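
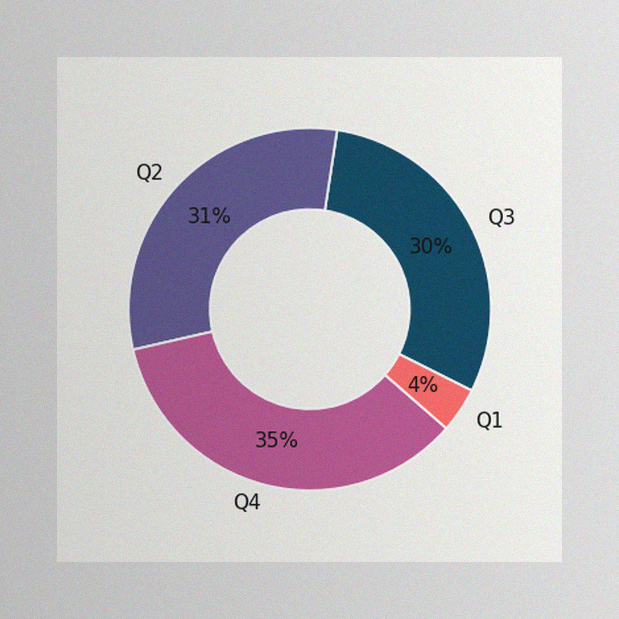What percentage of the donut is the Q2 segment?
31%

The image has some photo noise and uneven lighting. The Q2 segment takes up 31% of the ring.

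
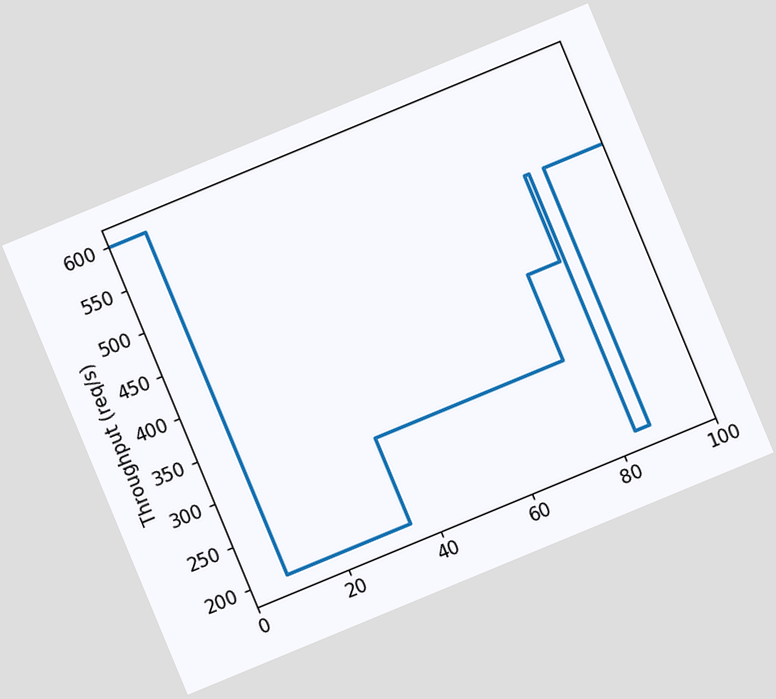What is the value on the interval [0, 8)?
600req/s

The chart is tilted about 22° counter-clockwise. On [0, 8) the step sits at 600req/s.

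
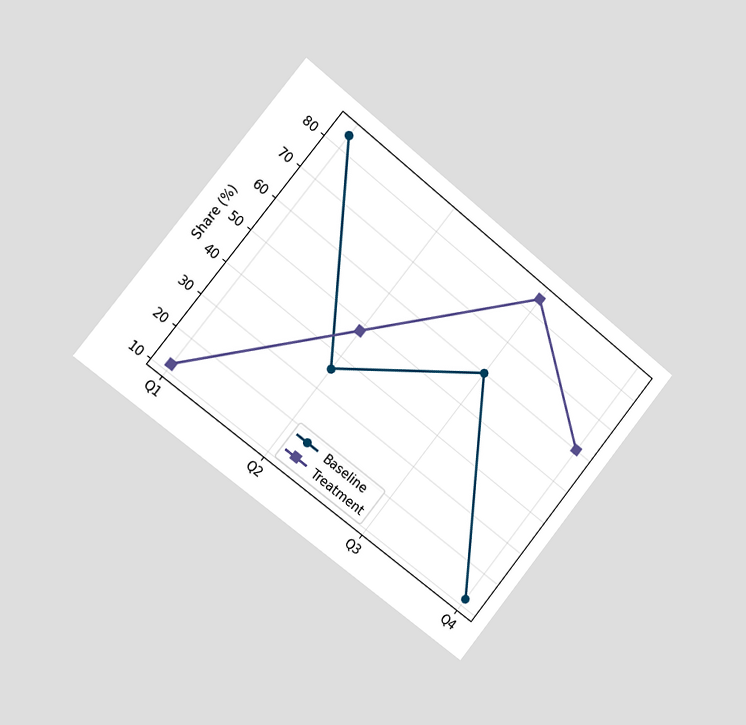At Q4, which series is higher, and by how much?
The chart is tilted about 39° clockwise and viewed slightly from the left. At Q4, Treatment sits above the other line by 48%.

Treatment, by 48%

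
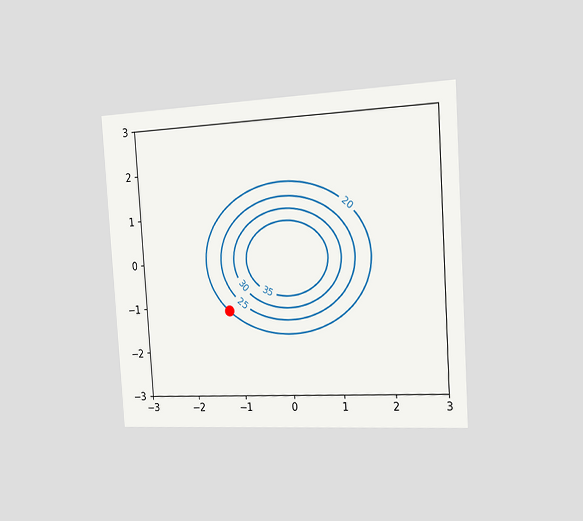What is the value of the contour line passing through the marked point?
The chart is tilted about 4° counter-clockwise and viewed slightly from the right. The marked point sits on the contour labelled 20.

20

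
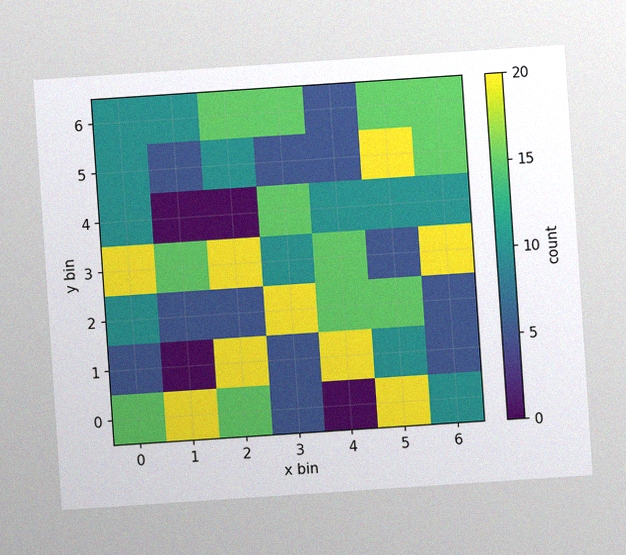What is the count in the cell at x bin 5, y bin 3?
The chart is tilted about 4° counter-clockwise, with some photo noise. Matching the cell (5, 3) against the colorbar gives 5.

5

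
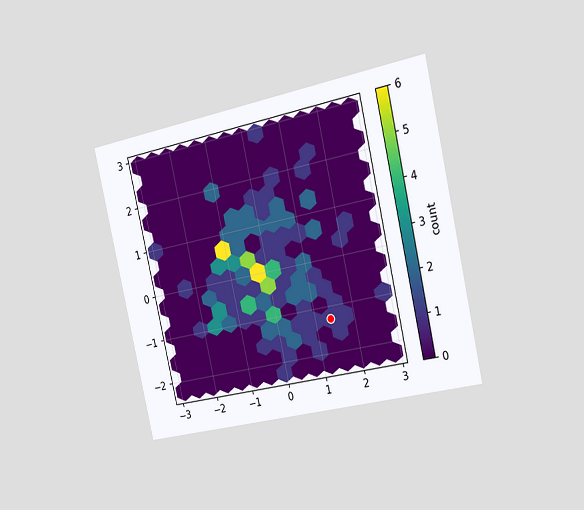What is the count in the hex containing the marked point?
The chart is tilted about 13° counter-clockwise and viewed slightly from the right. The marked hex reads 1 on the colorbar.

1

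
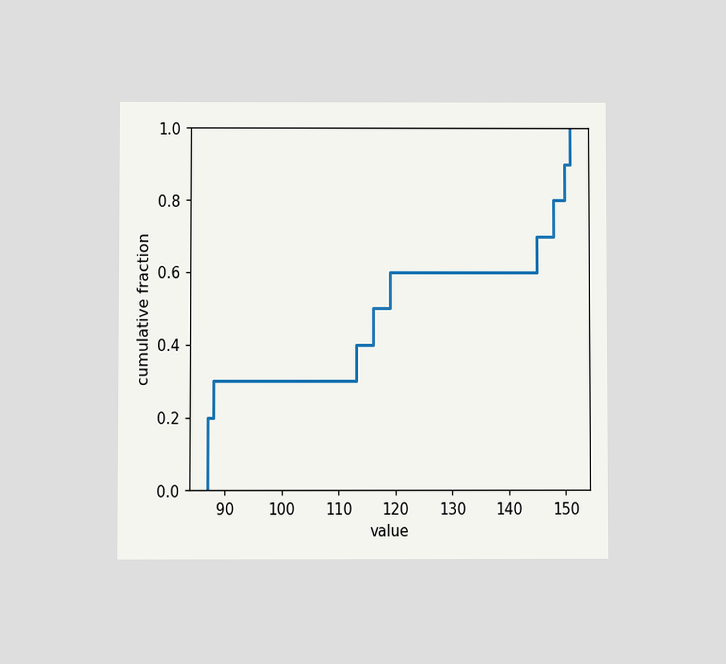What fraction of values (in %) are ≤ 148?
The chart is viewed at a slight angle. At x=148 the ECDF step is at 80%.

80%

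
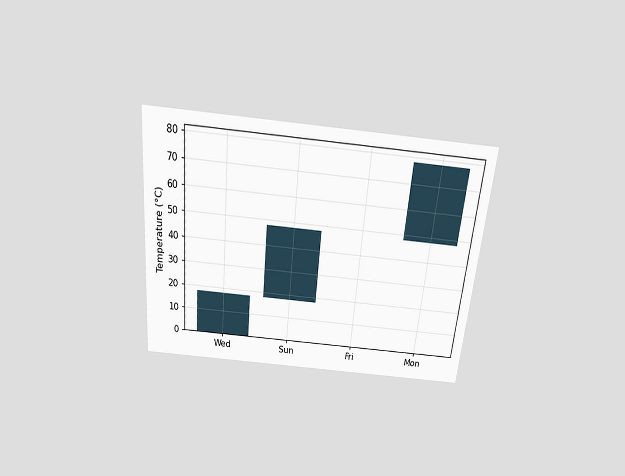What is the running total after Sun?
The chart is tilted about 5° clockwise and viewed slightly from above. After Sun the running total reaches 48°C.

48°C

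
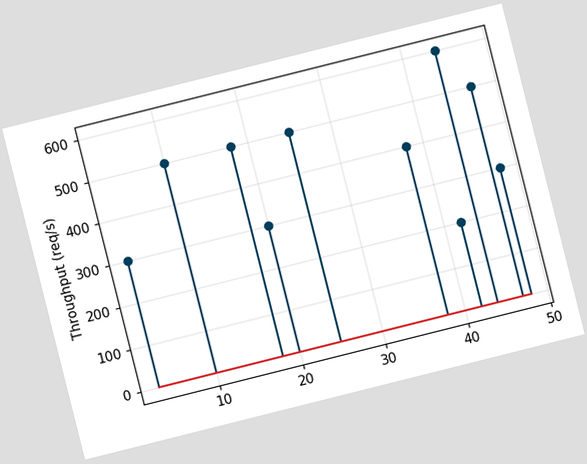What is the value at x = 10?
500req/s

The chart is tilted about 14° counter-clockwise. The stem at x=10 reaches 500req/s.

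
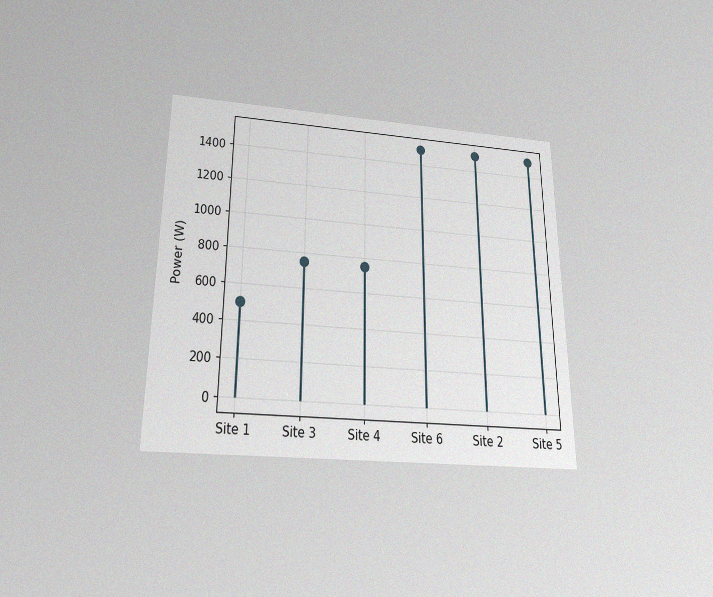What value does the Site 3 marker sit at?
750W

The chart is viewed slightly from below, with some photo noise. The Site 3 marker sits at 750W.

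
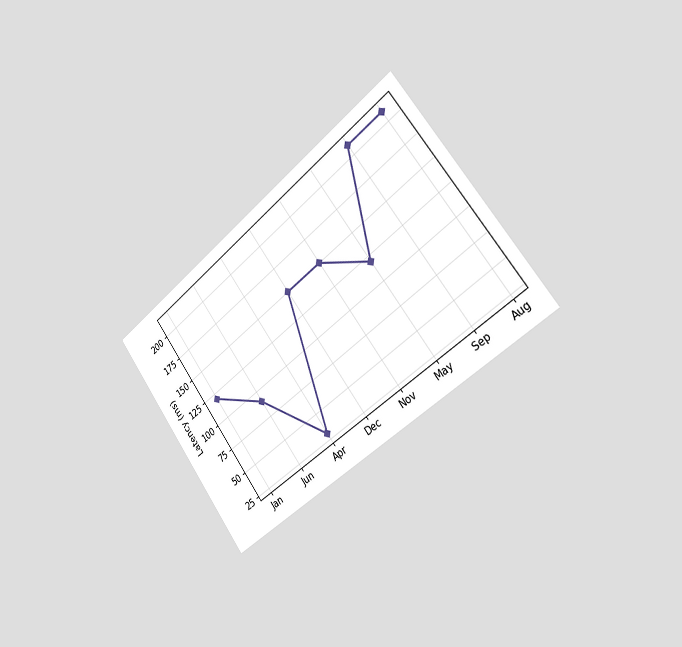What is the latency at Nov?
150ms

The chart is tilted about 37° counter-clockwise and viewed slightly from the right. At Nov, the line is at 150ms.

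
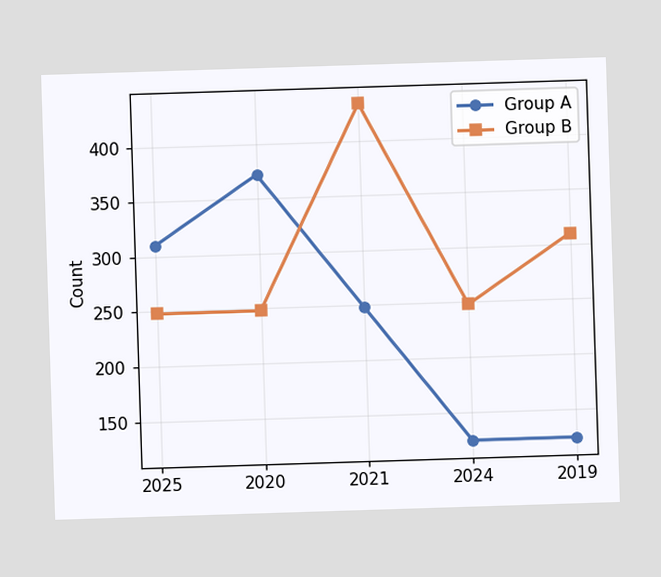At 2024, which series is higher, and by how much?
Group B, by 124

At 2024, Group B sits above the other line by 124.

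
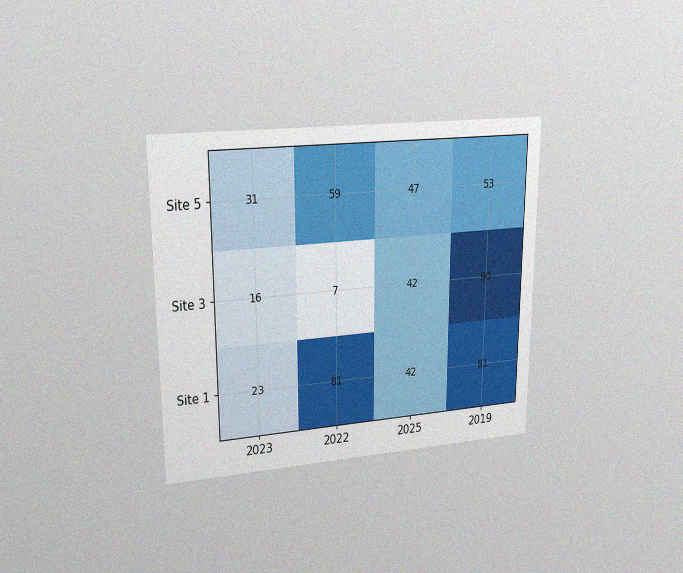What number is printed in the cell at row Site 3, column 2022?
7

The chart is viewed at a slight angle, with some photo noise. The (Site 3, 2022) cell reads 7.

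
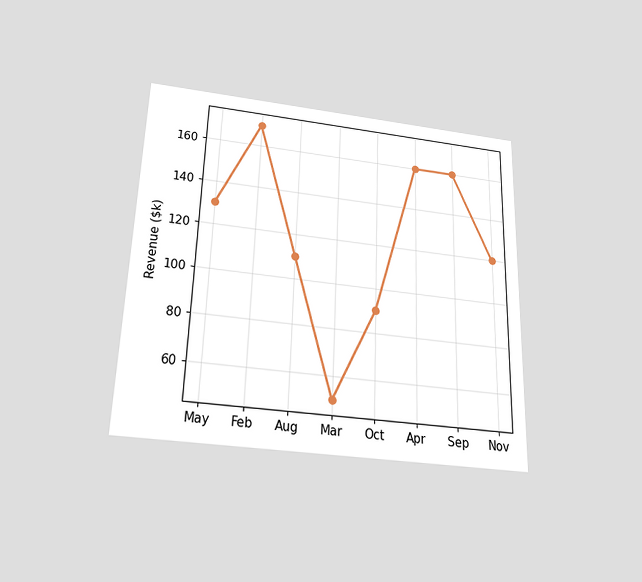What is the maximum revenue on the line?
$170k

The chart is viewed slightly from below. The highest point is at Feb, and reading across to the y-axis gives $170k.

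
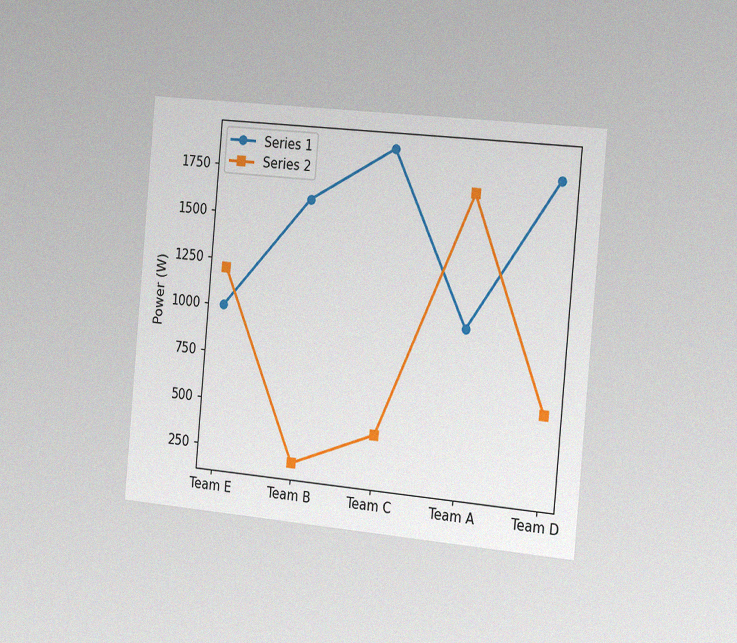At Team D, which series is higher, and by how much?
Series 1, by 1200W

The chart is tilted about 5° clockwise and viewed slightly from the right, with some photo noise. At Team D, Series 1 sits above the other line by 1200W.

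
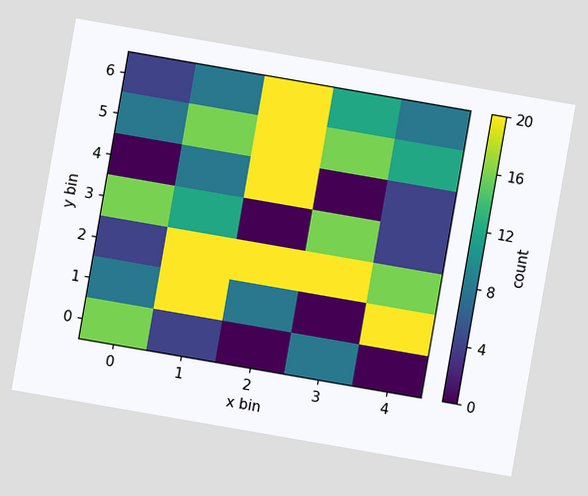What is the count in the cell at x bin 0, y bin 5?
8

The chart is tilted about 10° clockwise. Matching the cell (0, 5) against the colorbar gives 8.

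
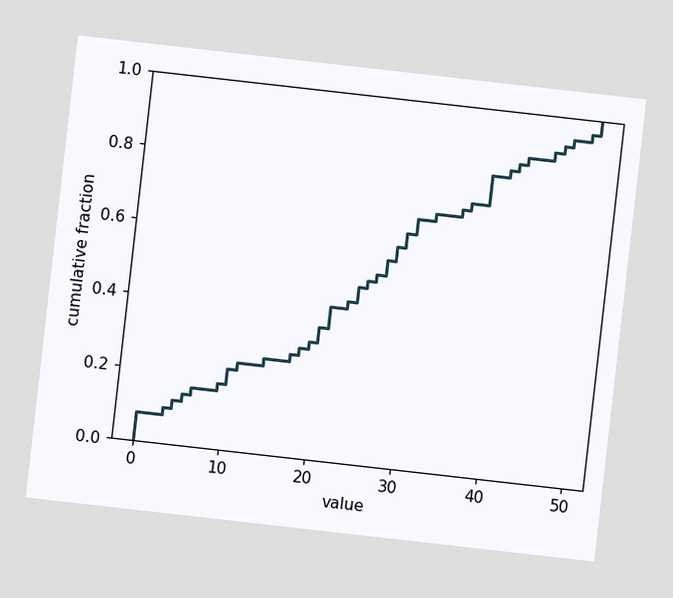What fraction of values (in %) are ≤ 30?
68%

The chart is tilted about 6° clockwise. At x=30 the ECDF step is at 68%.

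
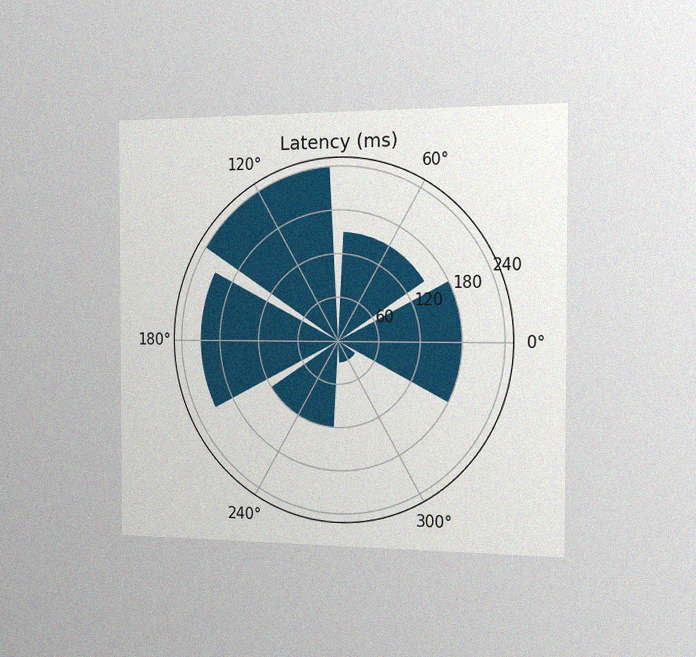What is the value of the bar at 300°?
30ms

The chart is viewed slightly from the right, with some photo noise. The bar at 300° reaches 30ms on the radial axis.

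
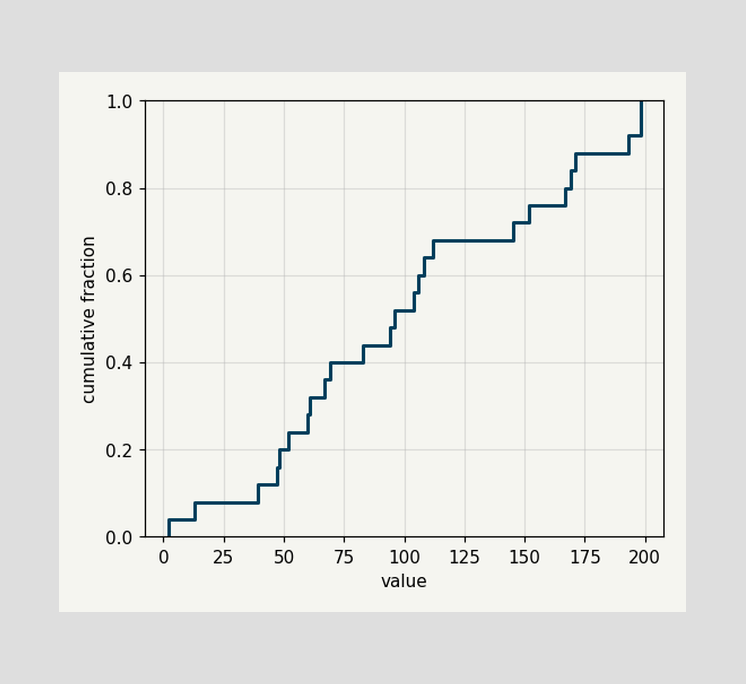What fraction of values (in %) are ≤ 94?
At x=94 the ECDF step is at 48%.

48%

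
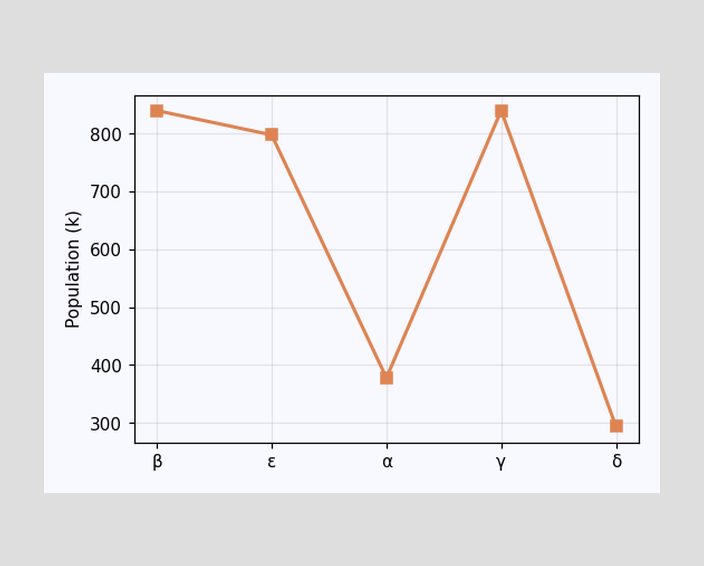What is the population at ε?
798k

At ε, the line is at 798k.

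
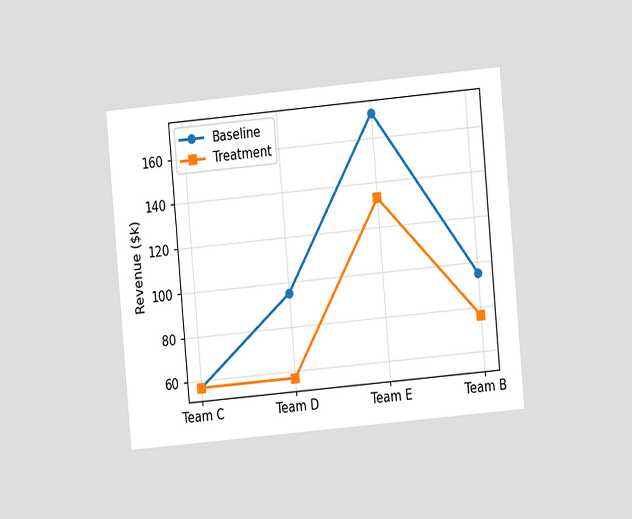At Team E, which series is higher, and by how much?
The chart is tilted about 5° counter-clockwise and viewed at a slight angle. At Team E, Baseline sits above the other line by $38k.

Baseline, by $38k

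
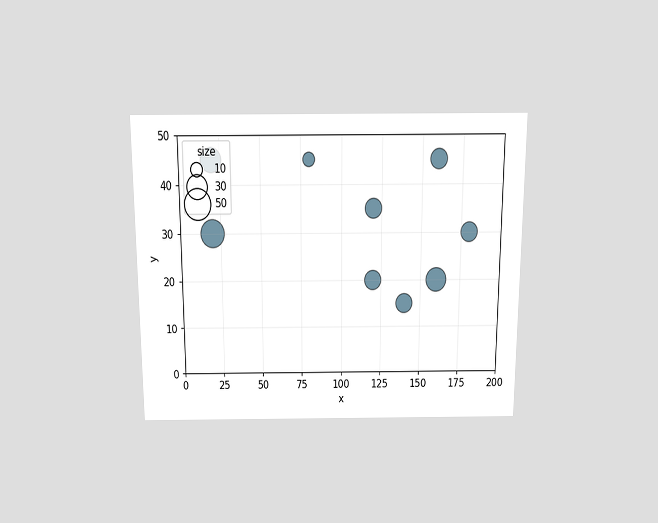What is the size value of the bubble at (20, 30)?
40

The chart is viewed slightly from above. Matching the bubble at (20, 30) against the size legend gives 40.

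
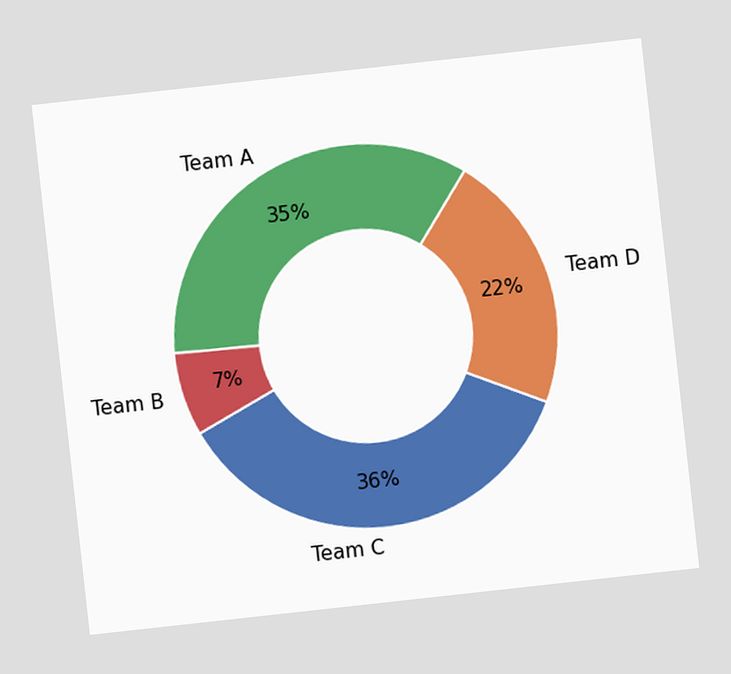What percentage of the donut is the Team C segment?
The chart is tilted about 6° counter-clockwise. The Team C segment takes up 36% of the ring.

36%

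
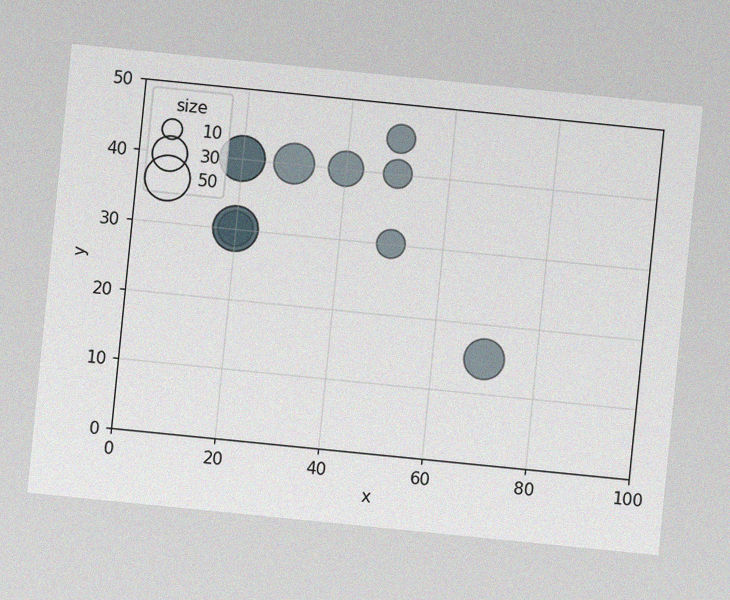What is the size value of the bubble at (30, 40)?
The chart is tilted about 6° clockwise, with some photo noise. Matching the bubble at (30, 40) against the size legend gives 40.

40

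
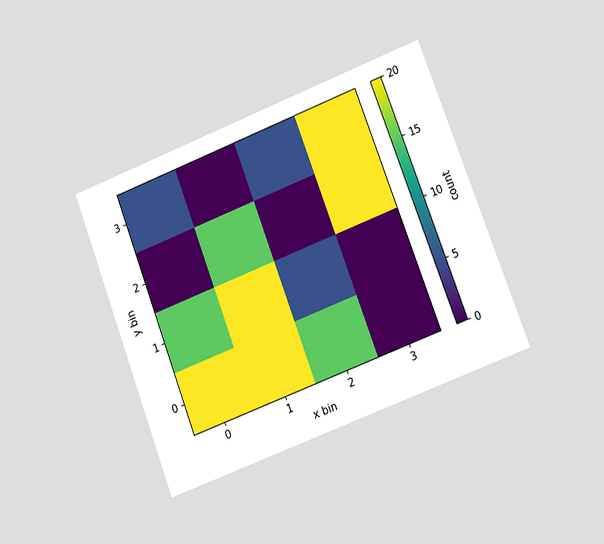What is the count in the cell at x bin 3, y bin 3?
The chart is tilted about 21° counter-clockwise and viewed slightly from the right. Matching the cell (3, 3) against the colorbar gives 20.

20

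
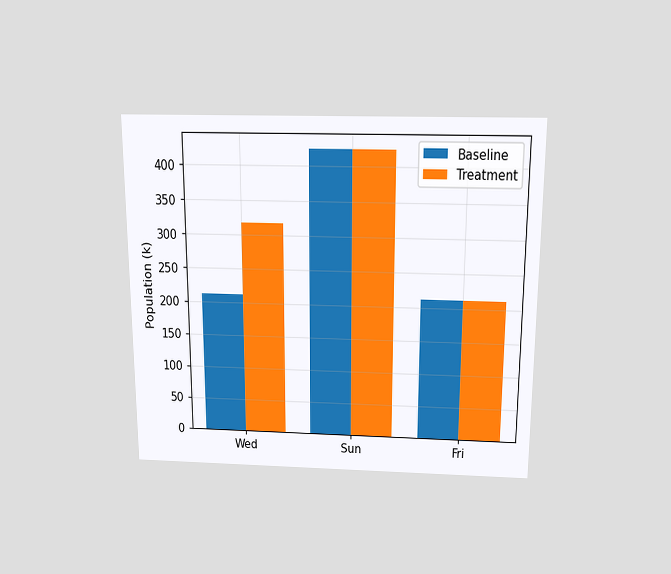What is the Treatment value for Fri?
The chart is viewed slightly from above. The Treatment bar at Fri reaches 212k on the y-axis.

212k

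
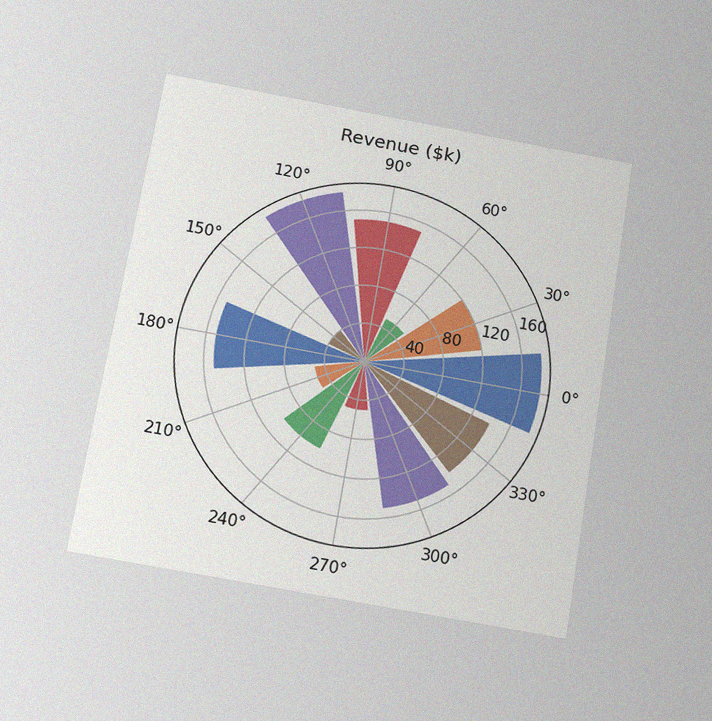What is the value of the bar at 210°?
The chart is tilted about 10° clockwise and viewed slightly from below, with some photo noise. The bar at 210° reaches $50k on the radial axis.

$50k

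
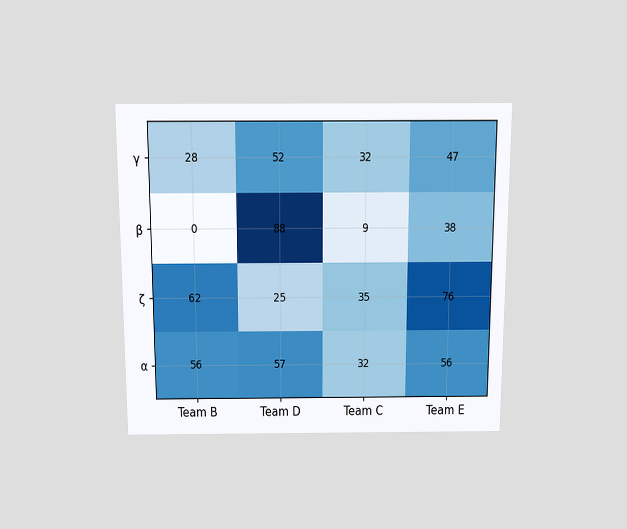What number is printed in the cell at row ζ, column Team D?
The chart is viewed slightly from above. The (ζ, Team D) cell reads 25.

25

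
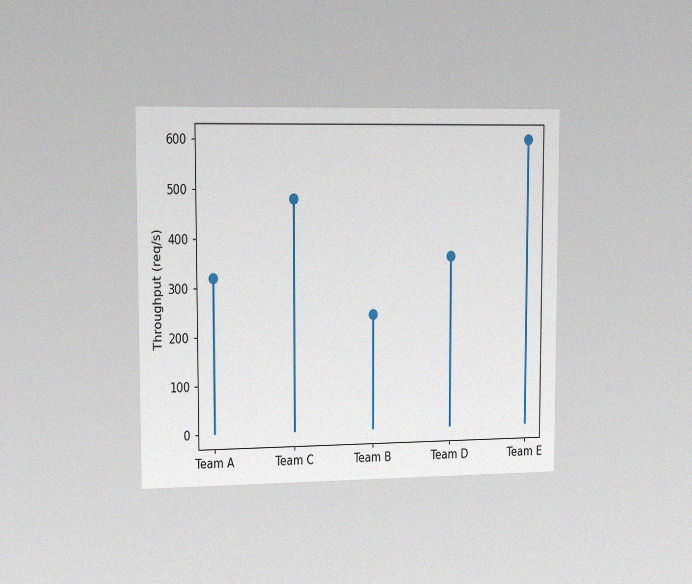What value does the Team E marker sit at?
The chart is viewed slightly from the left, with some photo noise. The Team E marker sits at 600req/s.

600req/s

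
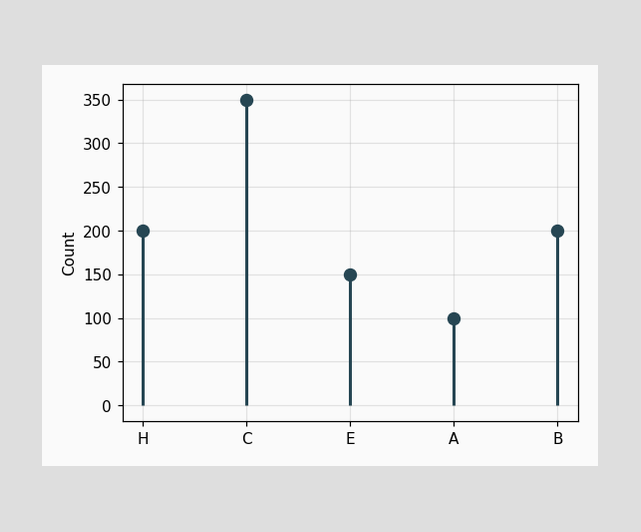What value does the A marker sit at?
The A marker sits at 100.

100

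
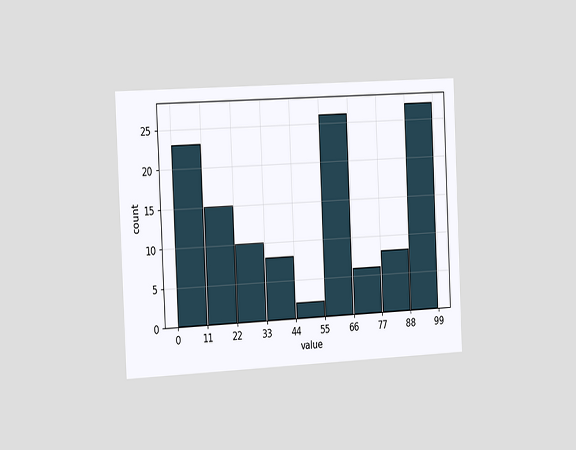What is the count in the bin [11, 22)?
15

The chart is tilted about 3° counter-clockwise and viewed slightly from the left. The [11, 22) bin has height 15.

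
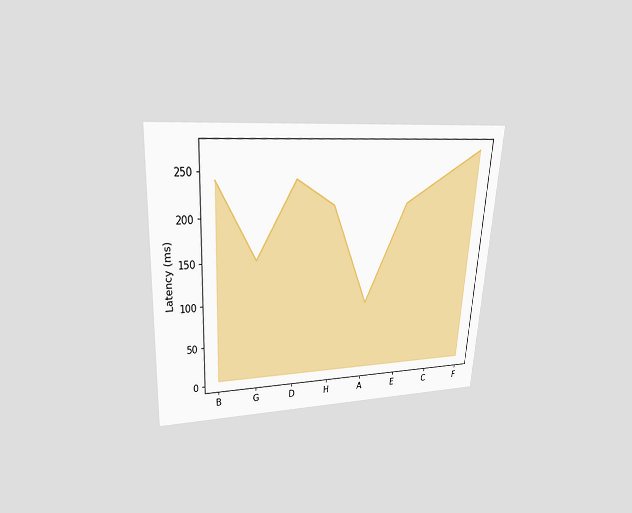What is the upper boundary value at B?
The chart is tilted about 3° clockwise and viewed slightly from above. At B the upper boundary is at 240ms.

240ms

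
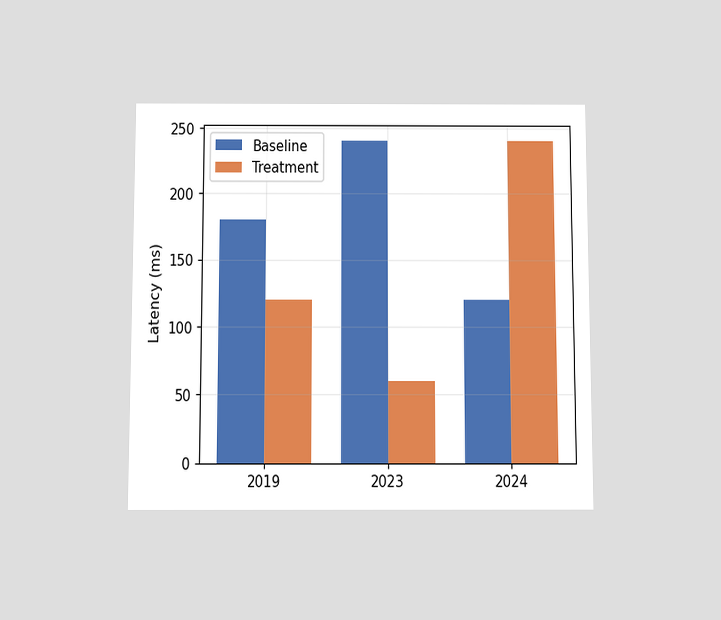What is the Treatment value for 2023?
The chart is viewed slightly from below. The Treatment bar at 2023 reaches 60ms on the y-axis.

60ms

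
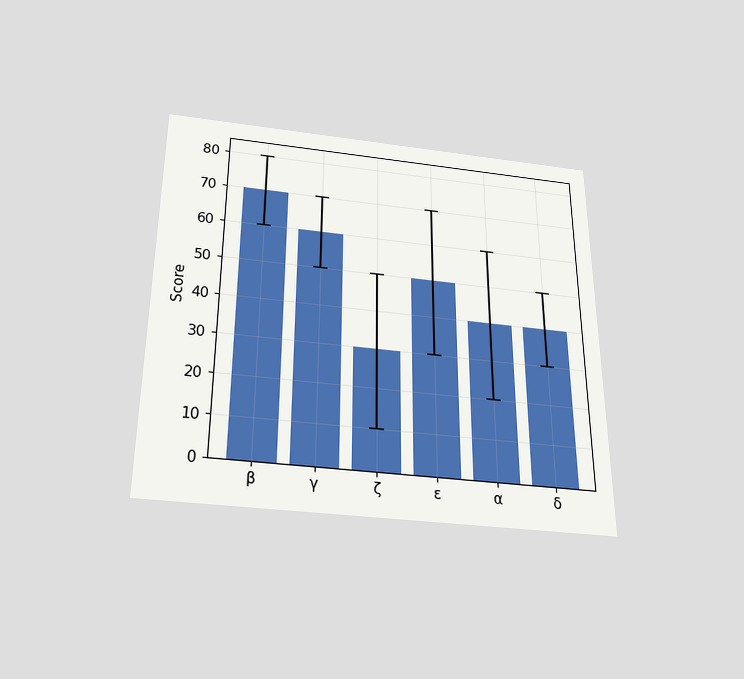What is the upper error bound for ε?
The chart is viewed slightly from below. The ε bar's upper whisker reaches 70.

70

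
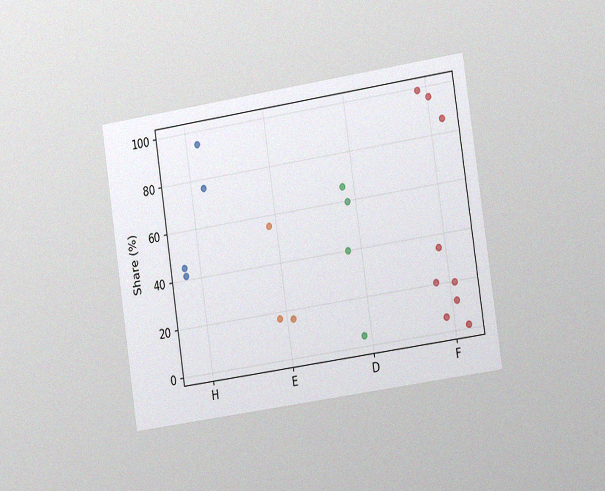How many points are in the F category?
The chart is tilted about 8° counter-clockwise and viewed slightly from the right, with some photo noise. Counting the markers in the F column gives 9.

9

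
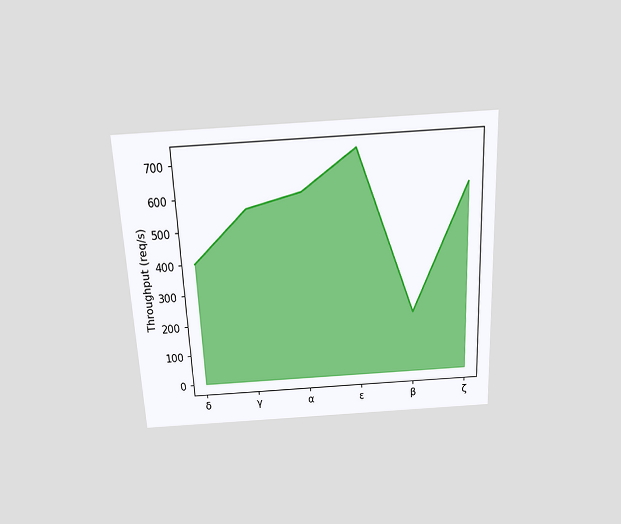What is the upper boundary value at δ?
The chart is tilted about 3° counter-clockwise and viewed slightly from above. At δ the upper boundary is at 400req/s.

400req/s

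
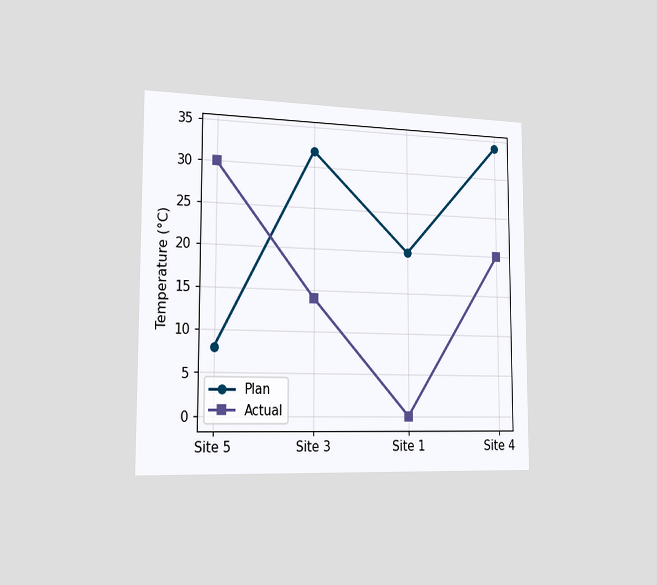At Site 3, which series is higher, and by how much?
The chart is viewed slightly from the left. At Site 3, Plan sits above the other line by 18°C.

Plan, by 18°C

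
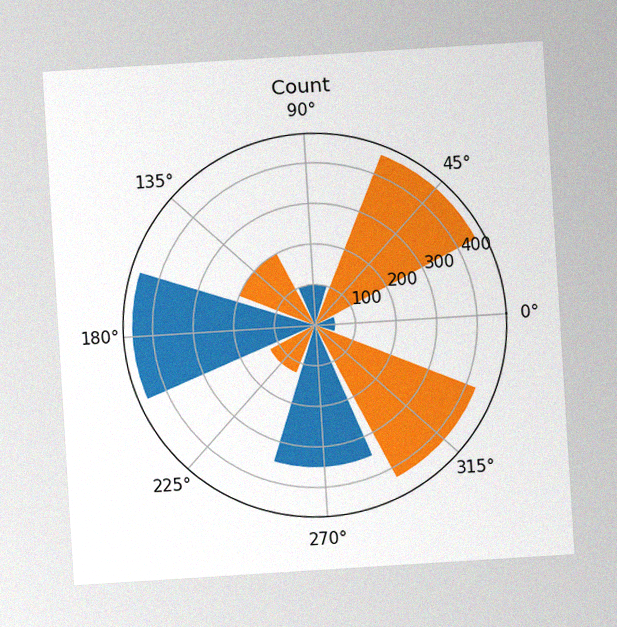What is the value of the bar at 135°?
The chart is tilted about 4° counter-clockwise, with some photo noise. The bar at 135° reaches 200 on the radial axis.

200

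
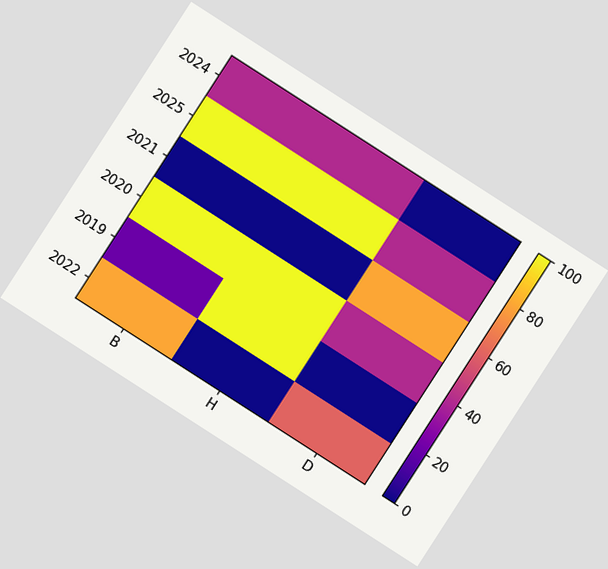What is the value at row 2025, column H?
100

The chart is tilted about 33° clockwise. Matching cell (2025, H) against the colorbar gives 100.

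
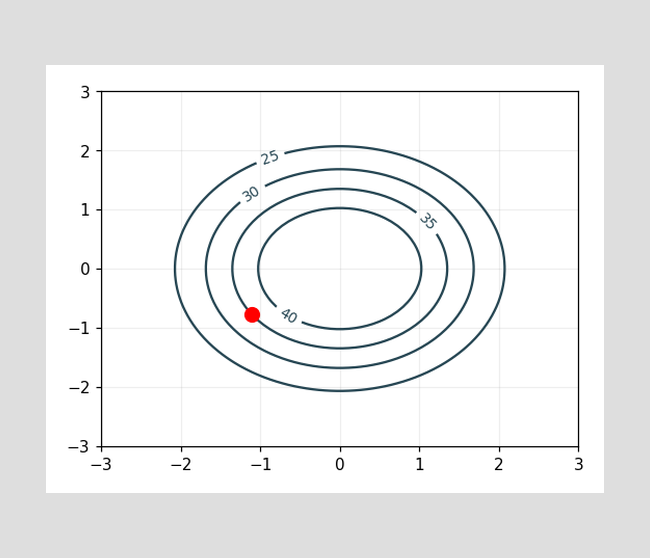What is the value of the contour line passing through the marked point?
35

The marked point sits on the contour labelled 35.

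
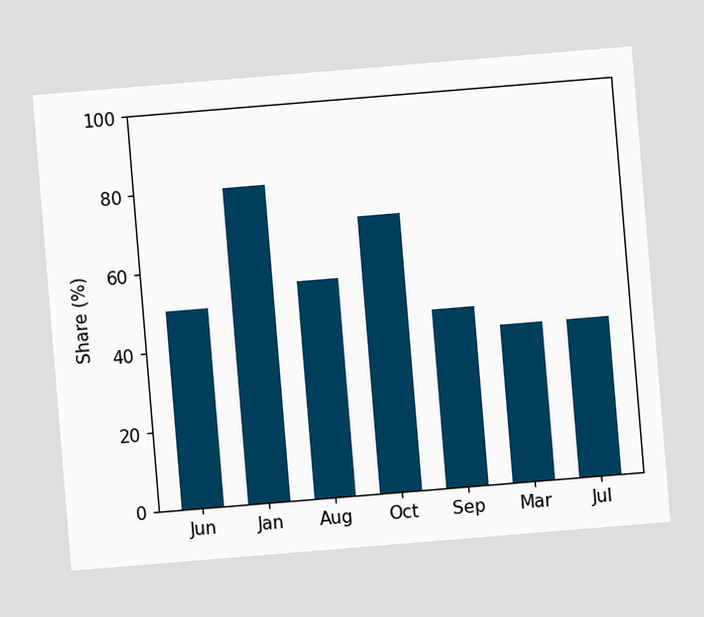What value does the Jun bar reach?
The chart is tilted about 5° counter-clockwise. Reading along the chart's y-axis, the Jun bar reaches 50%.

50%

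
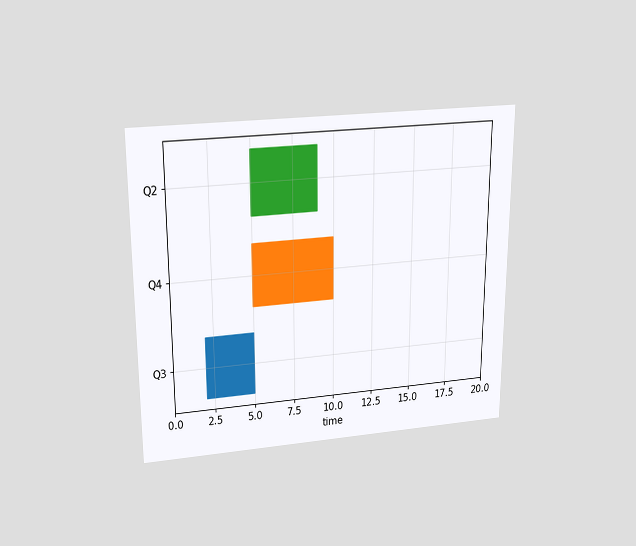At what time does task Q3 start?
2

The chart is viewed slightly from above. The Q3 bar begins at t=2.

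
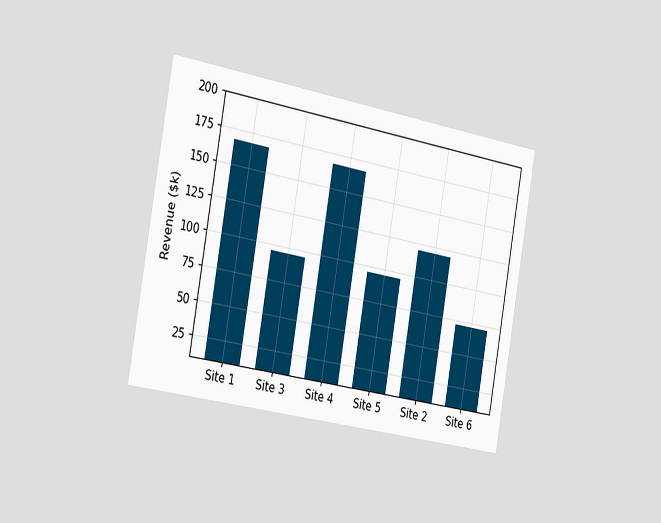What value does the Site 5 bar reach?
$96k

The chart is tilted about 10° clockwise and viewed slightly from the left. Reading along the chart's y-axis, the Site 5 bar reaches $96k.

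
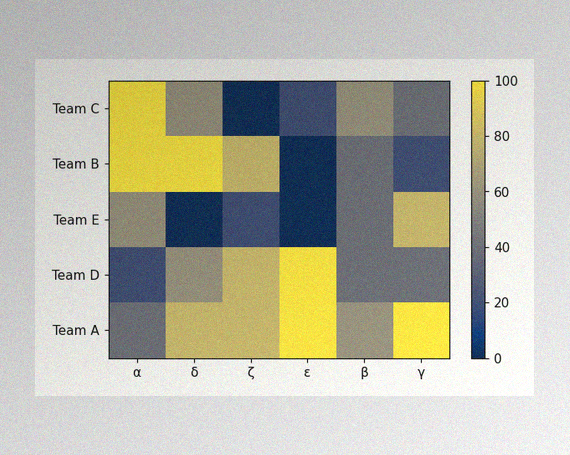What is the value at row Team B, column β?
The image has some photo noise and uneven lighting. Matching cell (Team B, β) against the colorbar gives 40.

40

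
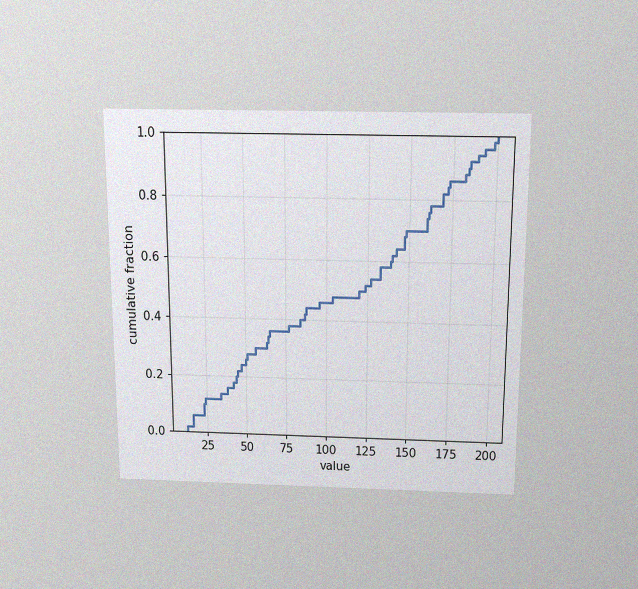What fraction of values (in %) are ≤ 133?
The chart is viewed slightly from above, with some photo noise. At x=133 the ECDF step is at 58%.

58%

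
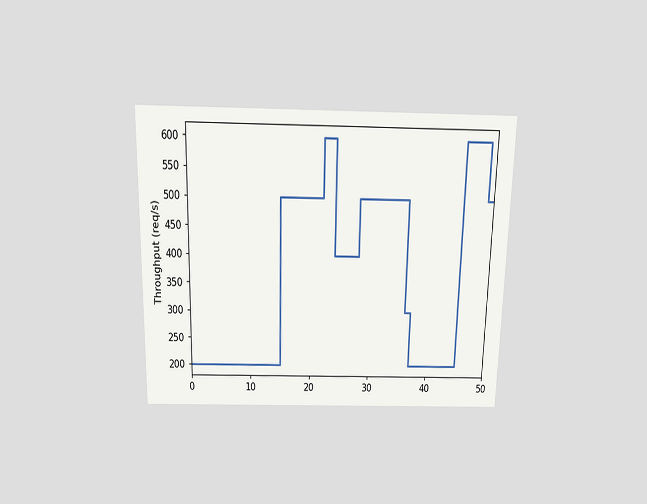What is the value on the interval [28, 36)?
The chart is viewed slightly from above. On [28, 36) the step sits at 500req/s.

500req/s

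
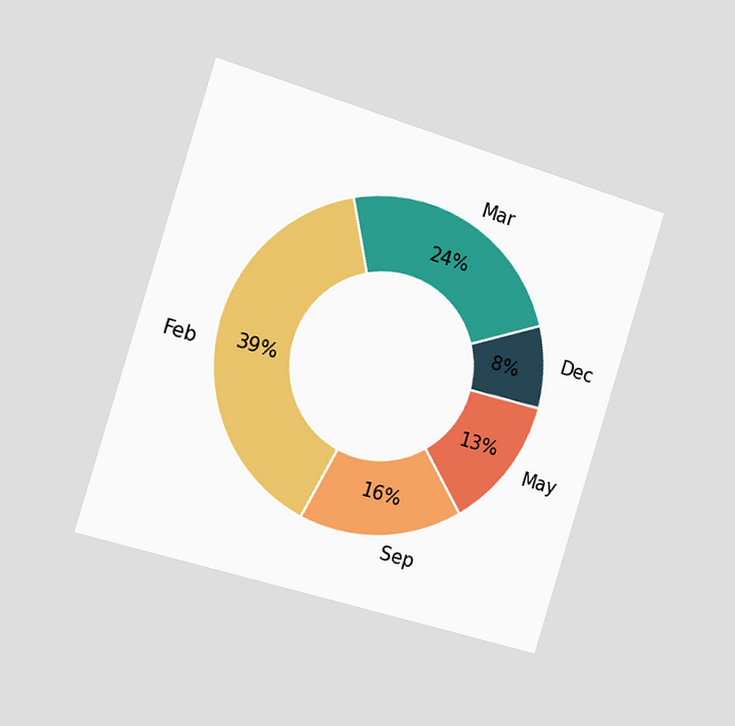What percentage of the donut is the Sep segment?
16%

The chart is tilted about 17° clockwise and viewed slightly from the left. The Sep segment takes up 16% of the ring.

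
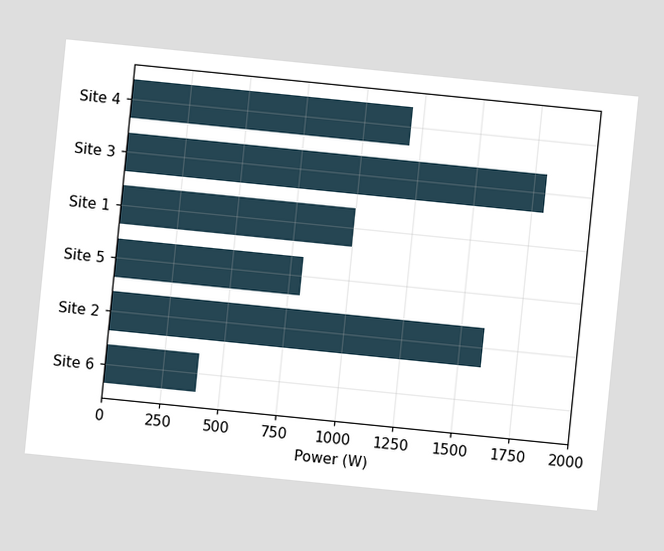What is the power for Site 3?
1800W

The chart is tilted about 6° clockwise. Reading along the chart's x-axis, the Site 3 bar reaches 1800W.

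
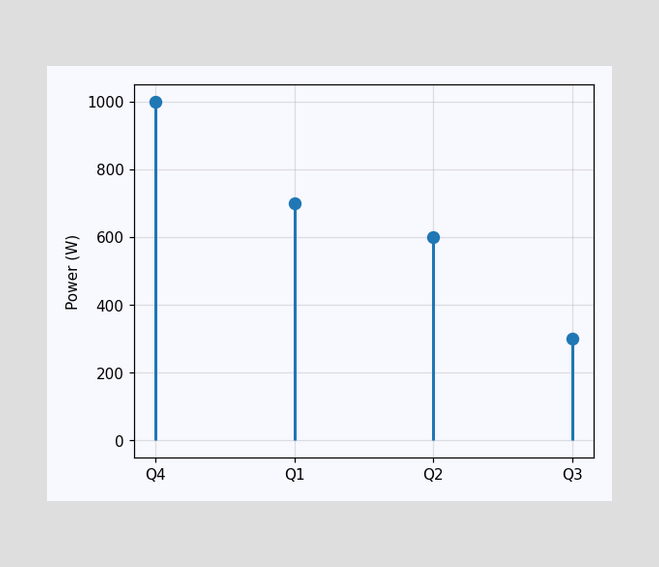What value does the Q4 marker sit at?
The Q4 marker sits at 1000W.

1000W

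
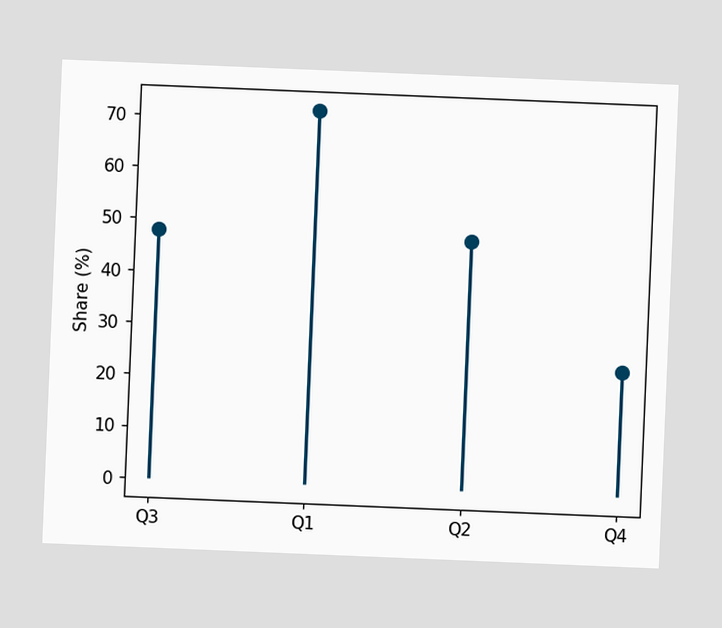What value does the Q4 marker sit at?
24%

The chart is tilted about 2° clockwise. The Q4 marker sits at 24%.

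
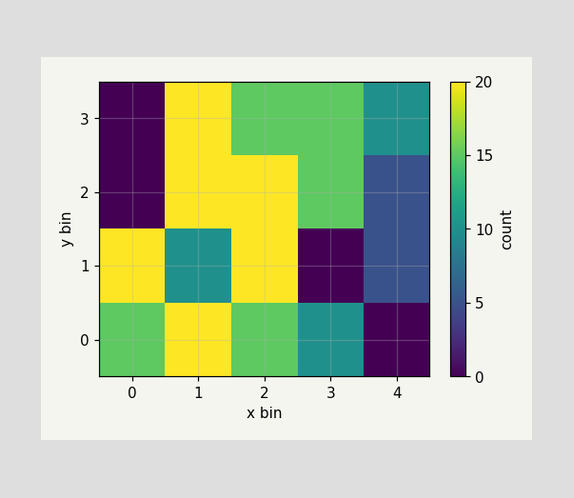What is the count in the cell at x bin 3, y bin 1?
0

Matching the cell (3, 1) against the colorbar gives 0.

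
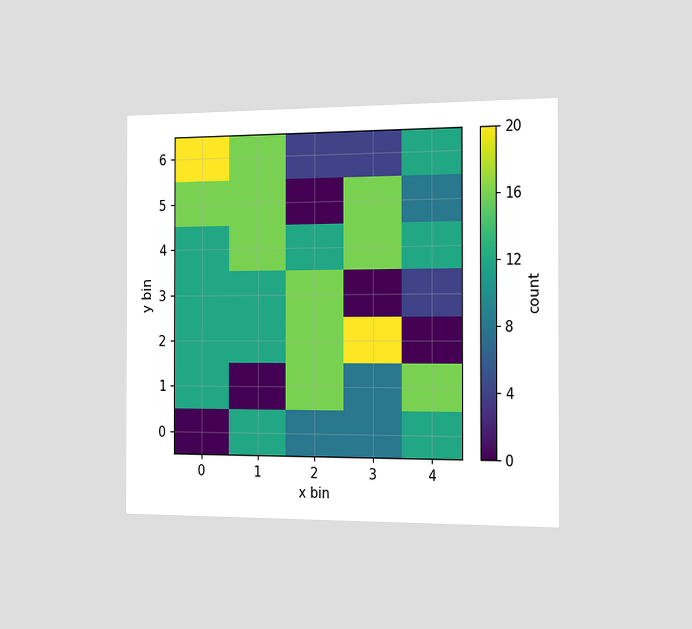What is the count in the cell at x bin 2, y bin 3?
The chart is viewed slightly from the right. Matching the cell (2, 3) against the colorbar gives 16.

16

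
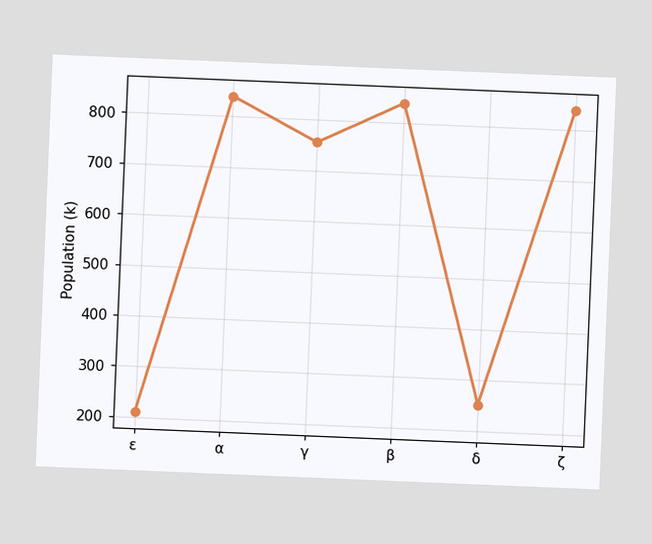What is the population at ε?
The chart is tilted about 2° clockwise. At ε, the line is at 210k.

210k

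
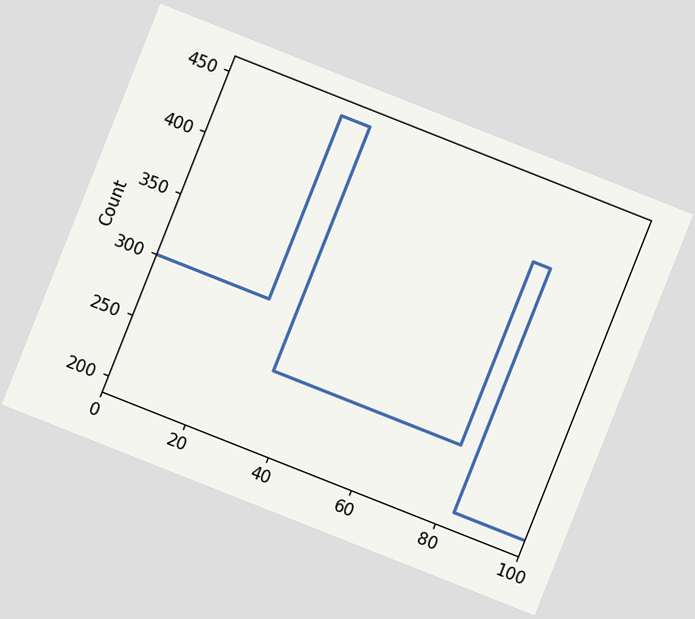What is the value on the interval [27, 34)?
The chart is tilted about 22° clockwise. On [27, 34) the step sits at 450.

450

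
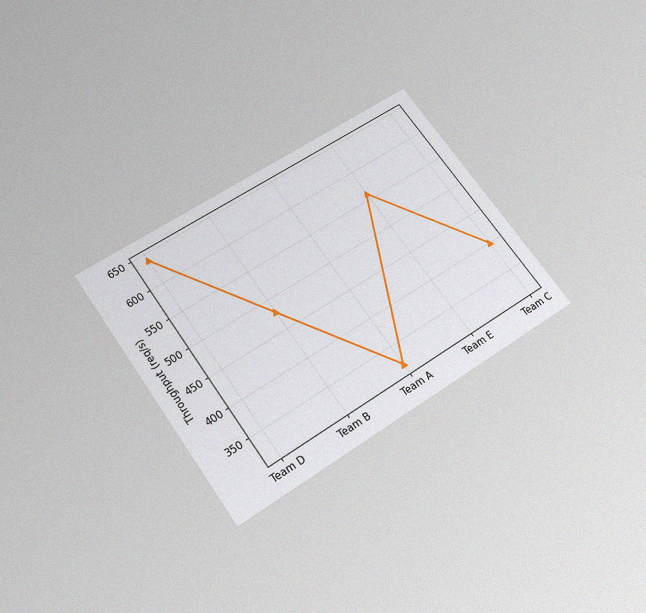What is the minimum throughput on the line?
The chart is tilted about 35° counter-clockwise and viewed slightly from below, with some photo noise. The lowest point is at Team A, and reading across to the y-axis gives 320req/s.

320req/s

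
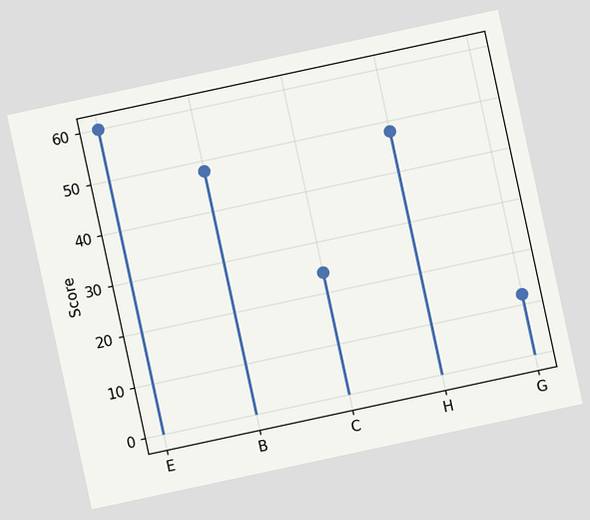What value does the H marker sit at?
The chart is tilted about 12° counter-clockwise. The H marker sits at 48.

48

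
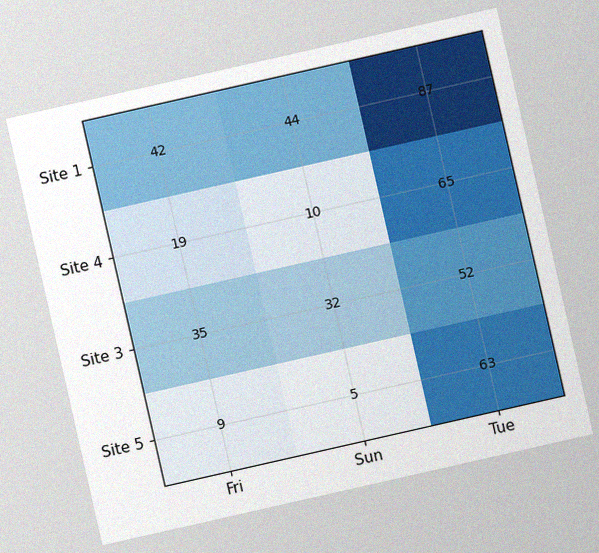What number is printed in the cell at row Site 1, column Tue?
The chart is tilted about 13° counter-clockwise, with some photo noise. The (Site 1, Tue) cell reads 87.

87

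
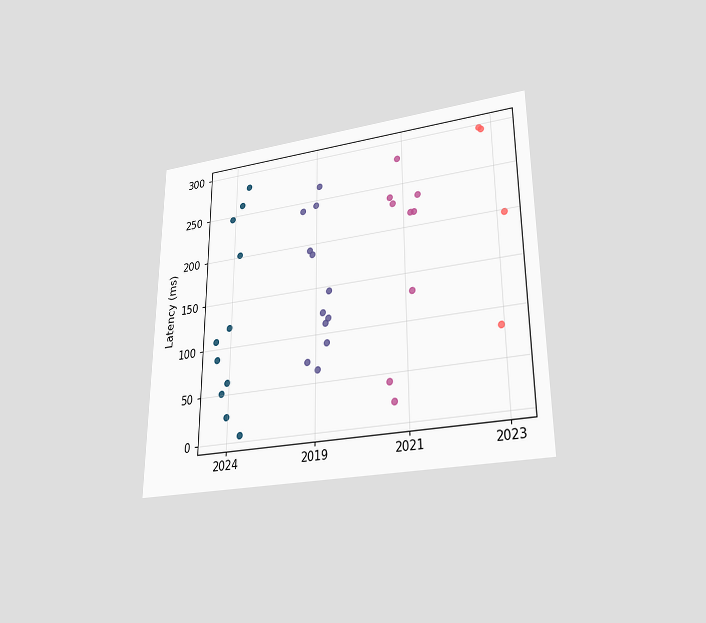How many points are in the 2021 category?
9

The chart is viewed slightly from below. Counting the markers in the 2021 column gives 9.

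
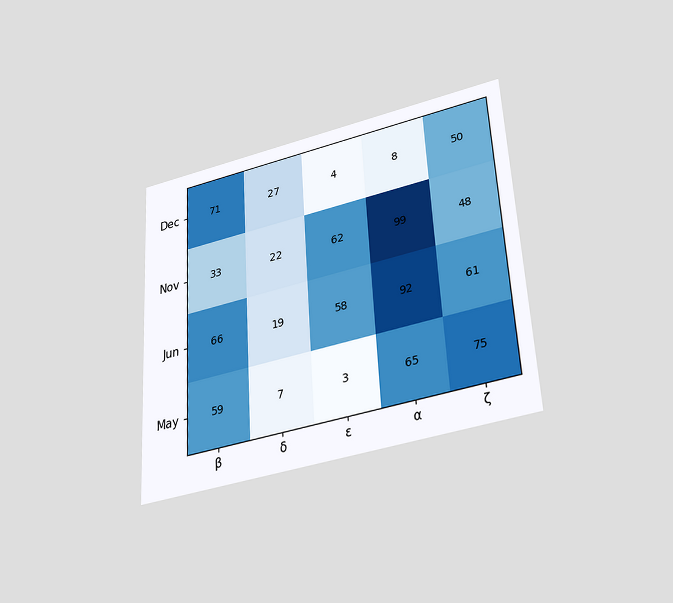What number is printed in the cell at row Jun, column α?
92

The chart is tilted about 3° counter-clockwise and viewed slightly from below. The (Jun, α) cell reads 92.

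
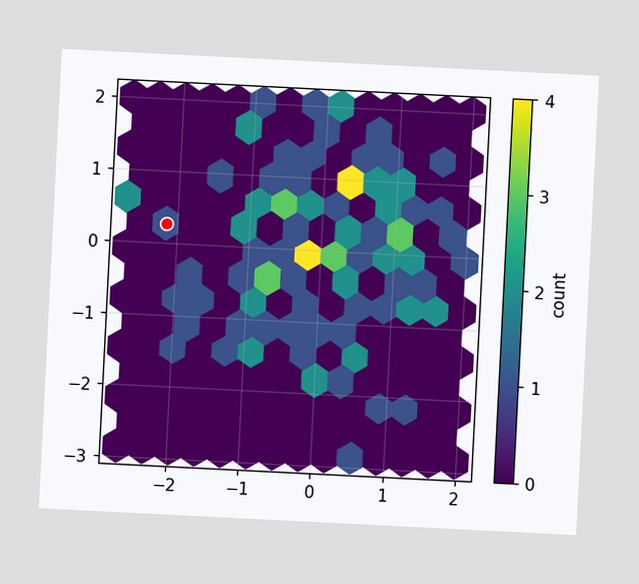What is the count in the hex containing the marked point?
1

The chart is tilted about 3° clockwise. The marked hex reads 1 on the colorbar.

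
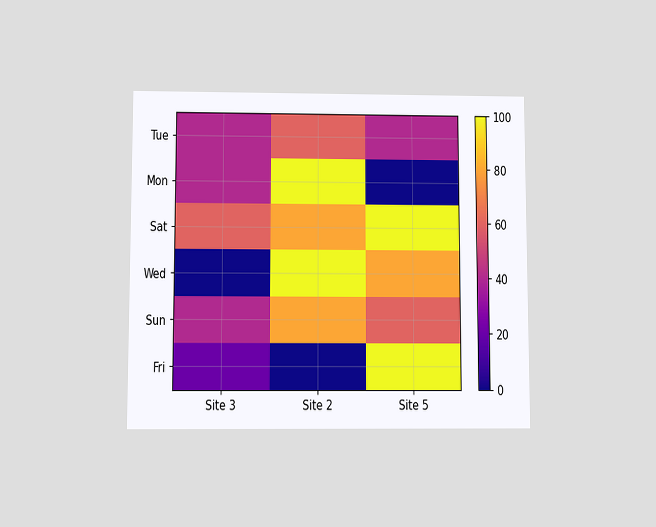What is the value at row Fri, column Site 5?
The chart is viewed slightly from below. Matching cell (Fri, Site 5) against the colorbar gives 100.

100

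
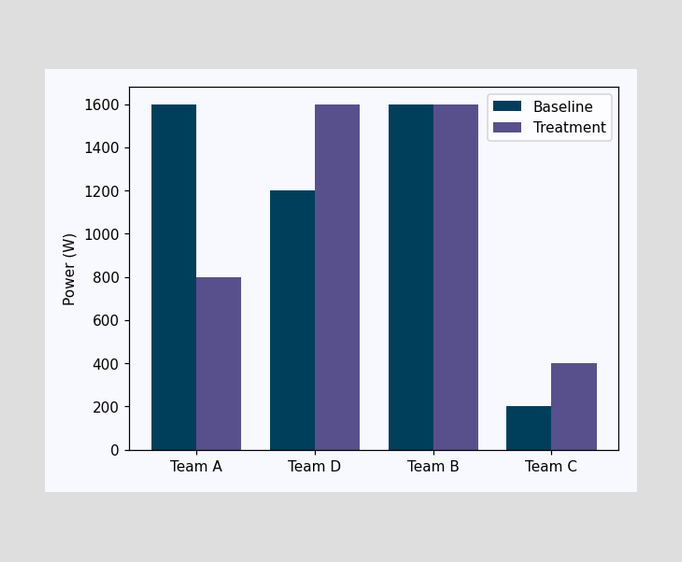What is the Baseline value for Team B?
The Baseline bar at Team B reaches 1600W on the y-axis.

1600W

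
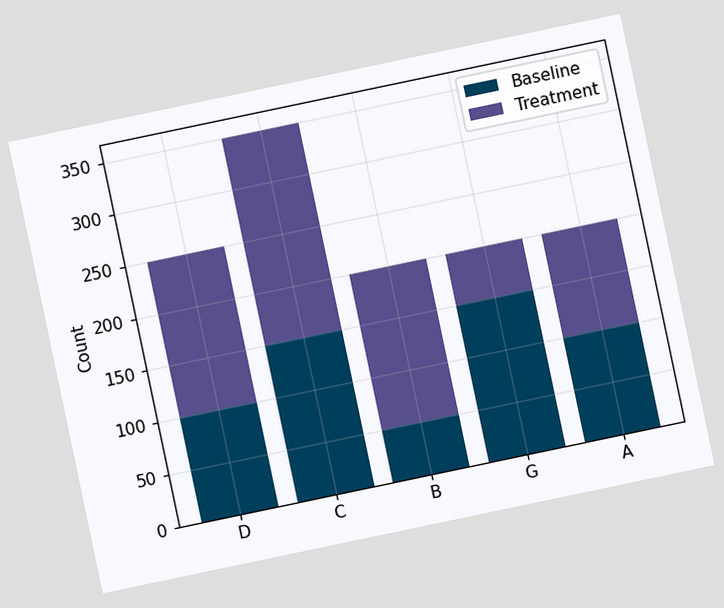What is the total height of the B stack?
200

The chart is tilted about 12° counter-clockwise. The B stack's top reaches 200 on the y-axis.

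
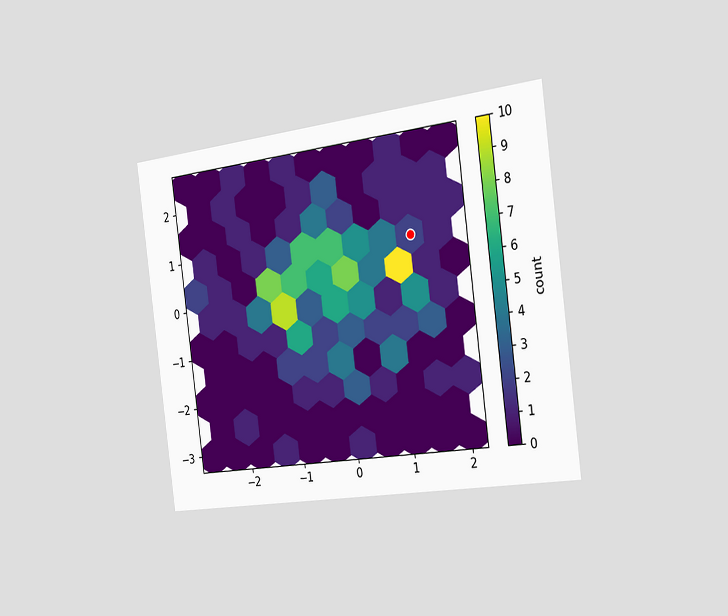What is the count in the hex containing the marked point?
2

The chart is tilted about 7° counter-clockwise and viewed slightly from the right. The marked hex reads 2 on the colorbar.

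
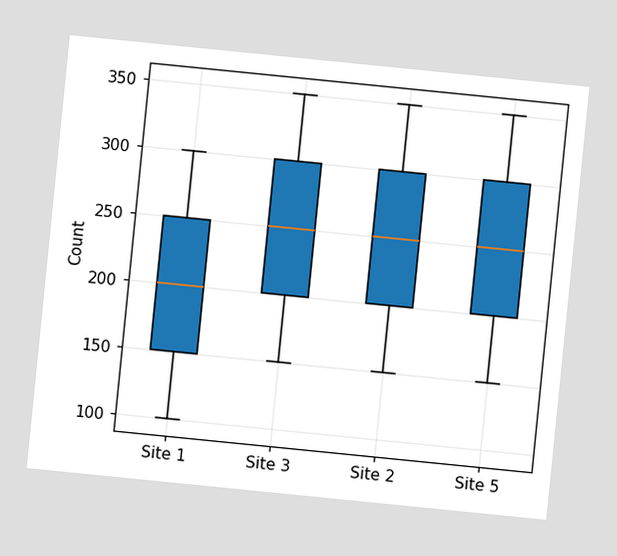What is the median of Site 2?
The chart is tilted about 6° clockwise. The median line in the Site 2 box sits at 250.

250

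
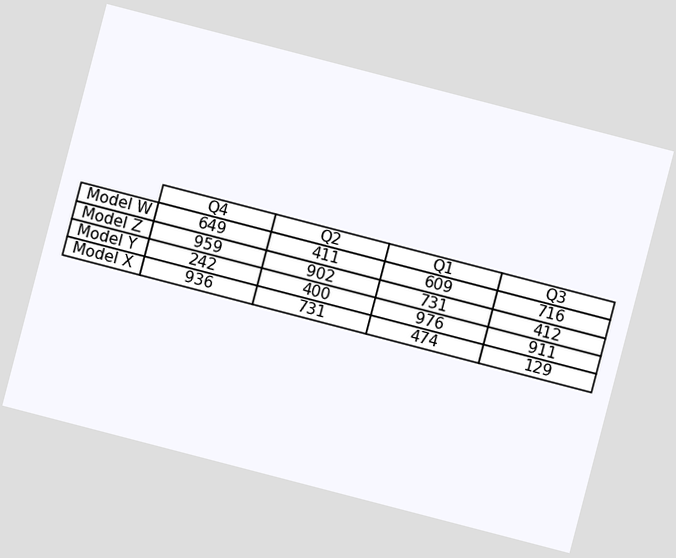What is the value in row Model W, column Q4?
The chart is tilted about 15° clockwise. The (Model W, Q4) cell reads 649.

649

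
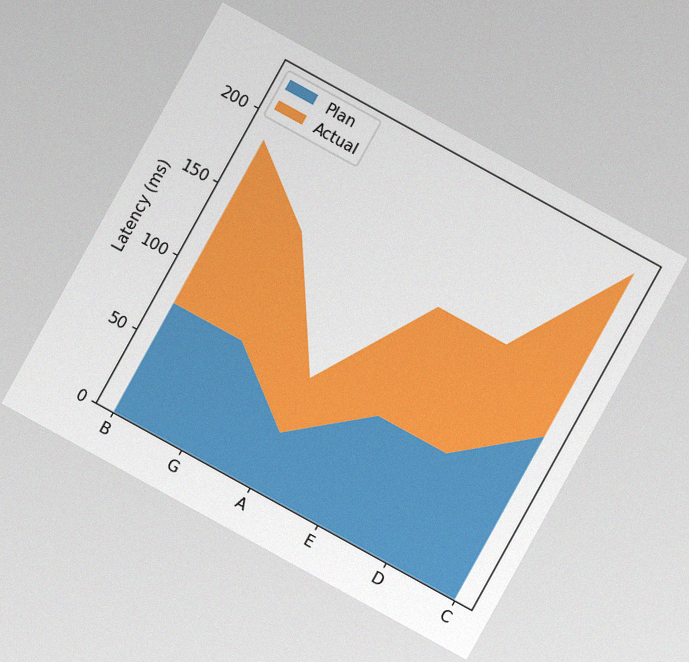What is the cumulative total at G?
The chart is tilted about 29° clockwise, with some photo noise. The stacked total at G reaches 148ms.

148ms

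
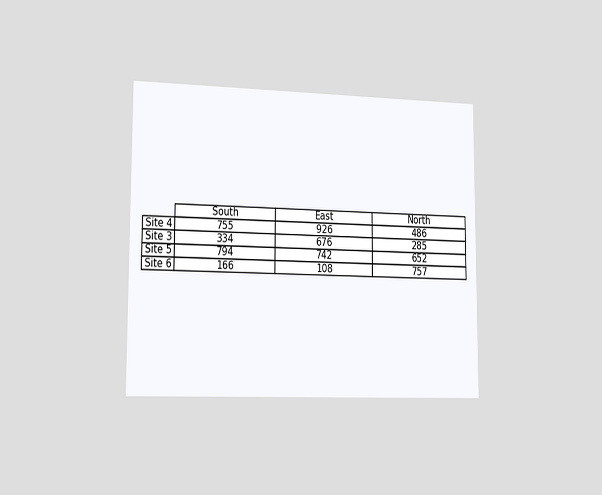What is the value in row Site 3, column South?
334

The chart is viewed slightly from the left. The (Site 3, South) cell reads 334.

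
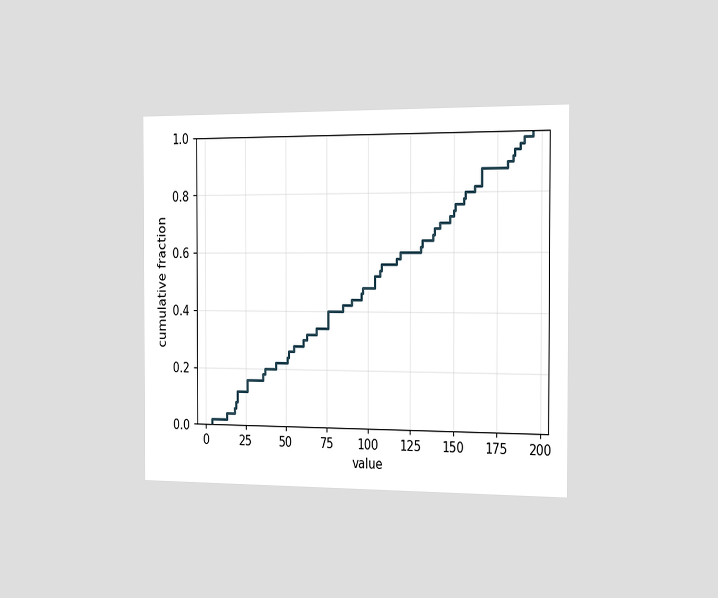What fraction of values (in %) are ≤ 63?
32%

The chart is viewed slightly from the right. At x=63 the ECDF step is at 32%.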